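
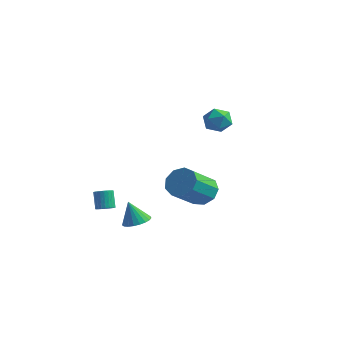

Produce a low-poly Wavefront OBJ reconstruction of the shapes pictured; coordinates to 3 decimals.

v 0.685 -3.661 -2.017
v 1.416 -3.501 -1.762
v 0.255 -3.819 -0.683
v 1.279 -3.202 -1.771
v 1.04 -2.983 -1.821
v 0.74 -2.88 -1.906
v 0.43 -2.913 -2.01
v 0.164 -3.075 -2.115
v -0.012 -3.338 -2.203
v -0.067 -3.657 -2.259
v 0.008 -3.976 -2.273
v 0.199 -4.241 -2.242
v 0.475 -4.406 -2.173
v 0.787 -4.442 -2.077
v 1.081 -4.342 -1.97
v 1.307 -4.125 -1.871
v 1.425 -3.827 -1.798
v -0.277 4.178 3.02
v 0.338 4.378 2.403
v 0.222 2.822 3.077
v 0.837 3.022 2.46
v 0.896 3.373 3.28
v 0.588 4.211 3.245
v -0.028 2.989 2.235
v -0.336 3.827 2.2
v 0.492 3.643 1.918
v 1.063 3.88 2.564
v -0.503 3.32 2.916
v 0.068 3.557 3.562
v 2.852 -0.976 -0.163
v 3.775 -1.179 -0.377
v 3.692 -2.868 0.868
v 2.768 -2.664 1.083
v 3.748 -0.785 0.156
v 3.665 -2.474 1.401
v 3.301 -0.48 0.539
v 3.218 -2.168 1.785
v 2.644 -0.407 0.595
v 2.561 -2.095 1.84
v 2.084 -0.6 0.296
v 2.001 -2.288 1.541
v 1.883 -0.969 -0.218
v 1.8 -2.657 1.028
v 2.136 -1.341 -0.706
v 2.053 -3.03 0.54
v 2.723 -1.542 -0.94
v 2.64 -3.231 0.306
v 3.371 -1.478 -0.81
v 3.288 -3.167 0.436
v -2.16 -2.848 -2.281
v -1.842 -3.183 -2.021
v -2.282 -2.827 -1.02
v -2.6 -2.492 -1.279
v -1.724 -3.014 -2.03
v -2.163 -2.658 -1.029
v -1.672 -2.819 -2.076
v -2.112 -2.463 -1.075
v -1.694 -2.629 -2.154
v -2.134 -2.272 -1.153
v -1.788 -2.472 -2.251
v -2.228 -2.116 -1.25
v -1.938 -2.372 -2.352
v -2.378 -2.016 -1.351
v -2.122 -2.345 -2.443
v -2.562 -1.989 -1.442
v -2.312 -2.394 -2.509
v -2.752 -2.038 -1.508
v -2.478 -2.513 -2.54
v -2.918 -2.157 -1.539
v -2.597 -2.682 -2.531
v -3.036 -2.326 -1.53
v -2.648 -2.877 -2.485
v -3.088 -2.521 -1.484
v -2.626 -3.068 -2.407
v -3.066 -2.711 -1.406
v -2.532 -3.224 -2.31
v -2.972 -2.868 -1.309
v -2.382 -3.324 -2.209
v -2.822 -2.968 -1.208
v -2.198 -3.351 -2.118
v -2.638 -2.995 -1.117
v -2.008 -3.302 -2.052
v -2.448 -2.946 -1.051
f 2 1 4
f 2 4 3
f 4 1 5
f 4 5 3
f 5 1 6
f 5 6 3
f 6 1 7
f 6 7 3
f 7 1 8
f 7 8 3
f 8 1 9
f 8 9 3
f 9 1 10
f 9 10 3
f 10 1 11
f 10 11 3
f 11 1 12
f 11 12 3
f 12 1 13
f 12 13 3
f 13 1 14
f 13 14 3
f 14 1 15
f 14 15 3
f 15 1 16
f 15 16 3
f 16 1 17
f 16 17 3
f 17 1 2
f 17 2 3
f 18 29 23
f 18 23 19
f 18 19 25
f 18 25 28
f 18 28 29
f 19 23 27
f 23 29 22
f 29 28 20
f 28 25 24
f 25 19 26
f 21 27 22
f 21 22 20
f 21 20 24
f 21 24 26
f 21 26 27
f 22 27 23
f 20 22 29
f 24 20 28
f 26 24 25
f 27 26 19
f 31 30 34
f 31 34 32
f 32 34 35
f 32 35 33
f 34 30 36
f 34 36 35
f 35 36 37
f 35 37 33
f 36 30 38
f 36 38 37
f 37 38 39
f 37 39 33
f 38 30 40
f 38 40 39
f 39 40 41
f 39 41 33
f 40 30 42
f 40 42 41
f 41 42 43
f 41 43 33
f 42 30 44
f 42 44 43
f 43 44 45
f 43 45 33
f 44 30 46
f 44 46 45
f 45 46 47
f 45 47 33
f 46 30 48
f 46 48 47
f 47 48 49
f 47 49 33
f 48 30 31
f 48 31 49
f 49 31 32
f 49 32 33
f 51 50 54
f 51 54 52
f 52 54 55
f 52 55 53
f 54 50 56
f 54 56 55
f 55 56 57
f 55 57 53
f 56 50 58
f 56 58 57
f 57 58 59
f 57 59 53
f 58 50 60
f 58 60 59
f 59 60 61
f 59 61 53
f 60 50 62
f 60 62 61
f 61 62 63
f 61 63 53
f 62 50 64
f 62 64 63
f 63 64 65
f 63 65 53
f 64 50 66
f 64 66 65
f 65 66 67
f 65 67 53
f 66 50 68
f 66 68 67
f 67 68 69
f 67 69 53
f 68 50 70
f 68 70 69
f 69 70 71
f 69 71 53
f 70 50 72
f 70 72 71
f 71 72 73
f 71 73 53
f 72 50 74
f 72 74 73
f 73 74 75
f 73 75 53
f 74 50 76
f 74 76 75
f 75 76 77
f 75 77 53
f 76 50 78
f 76 78 77
f 77 78 79
f 77 79 53
f 78 50 80
f 78 80 79
f 79 80 81
f 79 81 53
f 80 50 82
f 80 82 81
f 81 82 83
f 81 83 53
f 82 50 51
f 82 51 83
f 83 51 52
f 83 52 53



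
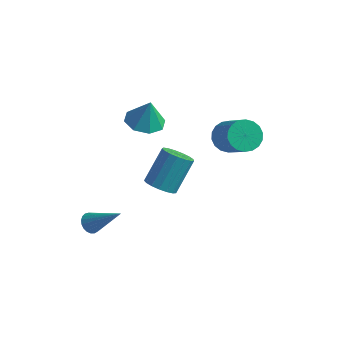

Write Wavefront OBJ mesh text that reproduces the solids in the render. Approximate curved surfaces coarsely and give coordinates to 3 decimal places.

v -2.256 0.094 -3.409
v -1.666 -0.372 -3.135
v -1.394 0.84 -1.658
v -1.984 1.306 -1.931
v -1.488 -0.126 -3.369
v -1.216 1.086 -1.892
v -1.486 0.169 -3.612
v -1.214 1.382 -2.135
v -1.66 0.448 -3.809
v -1.389 1.66 -2.331
v -1.971 0.645 -3.913
v -1.7 1.858 -2.436
v -2.347 0.717 -3.903
v -2.076 1.929 -2.425
v -2.702 0.645 -3.779
v -2.431 1.857 -2.301
v -2.955 0.447 -3.57
v -2.684 1.659 -2.093
v -3.048 0.169 -3.324
v -2.776 1.381 -1.847
v -2.959 -0.127 -3.098
v -2.687 1.085 -1.621
v -2.709 -0.372 -2.943
v -2.437 0.84 -1.465
v -2.355 -0.511 -2.894
v -2.084 0.701 -1.417
v -1.979 -0.51 -2.964
v -1.707 0.702 -1.486
v 0.5 1.4 0.388
v 1.039 2.025 0.303
v 2.24 1.165 1.606
v 1.7 0.54 1.692
v 0.823 2.14 0.579
v 2.024 1.28 1.882
v 0.542 2.109 0.817
v 1.743 1.249 2.121
v 0.253 1.938 0.97
v 1.454 1.078 2.274
v 0.013 1.66 1.008
v 1.214 0.8 2.312
v -0.131 1.331 0.923
v 1.07 0.471 2.227
v -0.15 1.015 0.733
v 1.051 0.155 2.036
v -0.04 0.775 0.474
v 1.161 -0.085 1.777
v 0.176 0.66 0.198
v 1.377 -0.2 1.501
v 0.457 0.691 -0.041
v 1.658 -0.169 1.263
v 0.746 0.862 -0.194
v 1.947 0.002 1.11
v 0.986 1.14 -0.232
v 2.187 0.28 1.072
v 1.13 1.469 -0.147
v 2.331 0.609 1.157
v 1.149 1.785 0.044
v 2.35 0.925 1.347
v -3.598 -3.823 -3.267
v -3.263 -4.075 -3.623
v -2.122 -3.717 -1.953
v -3.232 -3.854 -3.676
v -3.264 -3.629 -3.659
v -3.354 -3.436 -3.573
v -3.486 -3.311 -3.435
v -3.637 -3.274 -3.268
v -3.782 -3.332 -3.1
v -3.895 -3.475 -2.962
v -3.957 -3.678 -2.876
v -3.957 -3.906 -2.859
v -3.894 -4.119 -2.911
v -3.781 -4.282 -3.026
v -3.636 -4.365 -3.182
v -3.484 -4.354 -3.353
v -3.353 -4.251 -3.509
v -2.464 -0.891 2.089
v -1.552 -0.952 1.919
v -2.216 -0.789 3.391
v -1.786 -0.28 1.912
v -2.417 0.034 2.007
v -3.076 -0.193 2.151
v -3.377 -0.83 2.258
v -3.143 -1.502 2.266
v -2.511 -1.816 2.17
v -1.852 -1.588 2.026
f 2 1 5
f 2 5 3
f 3 5 6
f 3 6 4
f 5 1 7
f 5 7 6
f 6 7 8
f 6 8 4
f 7 1 9
f 7 9 8
f 8 9 10
f 8 10 4
f 9 1 11
f 9 11 10
f 10 11 12
f 10 12 4
f 11 1 13
f 11 13 12
f 12 13 14
f 12 14 4
f 13 1 15
f 13 15 14
f 14 15 16
f 14 16 4
f 15 1 17
f 15 17 16
f 16 17 18
f 16 18 4
f 17 1 19
f 17 19 18
f 18 19 20
f 18 20 4
f 19 1 21
f 19 21 20
f 20 21 22
f 20 22 4
f 21 1 23
f 21 23 22
f 22 23 24
f 22 24 4
f 23 1 25
f 23 25 24
f 24 25 26
f 24 26 4
f 25 1 27
f 25 27 26
f 26 27 28
f 26 28 4
f 27 1 2
f 27 2 28
f 28 2 3
f 28 3 4
f 30 29 33
f 30 33 31
f 31 33 34
f 31 34 32
f 33 29 35
f 33 35 34
f 34 35 36
f 34 36 32
f 35 29 37
f 35 37 36
f 36 37 38
f 36 38 32
f 37 29 39
f 37 39 38
f 38 39 40
f 38 40 32
f 39 29 41
f 39 41 40
f 40 41 42
f 40 42 32
f 41 29 43
f 41 43 42
f 42 43 44
f 42 44 32
f 43 29 45
f 43 45 44
f 44 45 46
f 44 46 32
f 45 29 47
f 45 47 46
f 46 47 48
f 46 48 32
f 47 29 49
f 47 49 48
f 48 49 50
f 48 50 32
f 49 29 51
f 49 51 50
f 50 51 52
f 50 52 32
f 51 29 53
f 51 53 52
f 52 53 54
f 52 54 32
f 53 29 55
f 53 55 54
f 54 55 56
f 54 56 32
f 55 29 57
f 55 57 56
f 56 57 58
f 56 58 32
f 57 29 30
f 57 30 58
f 58 30 31
f 58 31 32
f 60 59 62
f 60 62 61
f 62 59 63
f 62 63 61
f 63 59 64
f 63 64 61
f 64 59 65
f 64 65 61
f 65 59 66
f 65 66 61
f 66 59 67
f 66 67 61
f 67 59 68
f 67 68 61
f 68 59 69
f 68 69 61
f 69 59 70
f 69 70 61
f 70 59 71
f 70 71 61
f 71 59 72
f 71 72 61
f 72 59 73
f 72 73 61
f 73 59 74
f 73 74 61
f 74 59 75
f 74 75 61
f 75 59 60
f 75 60 61
f 77 76 79
f 77 79 78
f 79 76 80
f 79 80 78
f 80 76 81
f 80 81 78
f 81 76 82
f 81 82 78
f 82 76 83
f 82 83 78
f 83 76 84
f 83 84 78
f 84 76 85
f 84 85 78
f 85 76 77
f 85 77 78



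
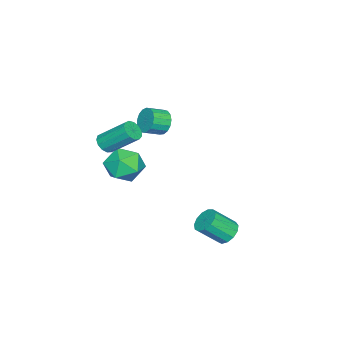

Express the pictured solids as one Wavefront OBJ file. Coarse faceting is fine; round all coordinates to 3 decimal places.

v -3.145 -2.152 0.321
v -2.62 -1.838 -0.146
v -1.891 -2.433 0.272
v -2.415 -2.748 0.739
v -2.613 -1.621 0.152
v -1.884 -2.216 0.57
v -2.729 -1.526 0.489
v -2 -2.122 0.907
v -2.94 -1.575 0.787
v -2.211 -2.17 1.205
v -3.197 -1.755 0.979
v -2.468 -2.351 1.397
v -3.443 -2.027 1.02
v -2.714 -2.623 1.438
v -3.62 -2.328 0.901
v -2.891 -2.923 1.319
v -3.688 -2.588 0.649
v -2.959 -3.183 1.067
v -3.632 -2.748 0.322
v -2.903 -3.344 0.74
v -3.464 -2.772 -0.005
v -2.735 -3.368 0.413
v -3.223 -2.654 -0.258
v -2.494 -3.25 0.16
v -2.964 -2.421 -0.378
v -2.235 -3.017 0.04
v -2.746 -2.126 -0.337
v -2.017 -2.722 0.081
v -0.707 -2.268 -0.503
v 0.089 -1.915 -1.248
v -0.869 -3.865 -1.432
v -0.073 -3.512 -2.177
v 0.222 -3.759 -1.097
v 0.322 -2.772 -0.523
v -1.102 -3.008 -2.157
v -1.002 -2.021 -1.583
v -0.155 -2.373 -2.27
v 0.663 -2.837 -1.616
v -1.443 -2.943 -1.064
v -0.625 -3.407 -0.41
v -0.271 2.753 -4.462
v 0.12 2.415 -4.992
v 0.762 1.489 -3.928
v 0.371 1.827 -3.398
v 0.354 2.732 -4.857
v 0.996 1.806 -3.793
v 0.39 3.056 -4.597
v 1.032 2.13 -3.533
v 0.216 3.284 -4.294
v 0.858 2.358 -3.23
v -0.112 3.343 -4.045
v 0.53 2.417 -2.98
v -0.491 3.215 -3.927
v 0.151 2.289 -2.863
v -0.801 2.94 -3.98
v -0.158 2.014 -2.916
v -0.942 2.606 -4.186
v -0.299 1.68 -3.122
v -0.87 2.318 -4.479
v -0.228 1.392 -3.415
v -0.608 2.169 -4.767
v 0.034 1.243 -3.703
v -0.239 2.205 -4.958
v 0.403 1.279 -3.894
v 1.563 -2.85 1.455
v 2.147 -2.727 1.395
v 1.981 -1.328 2.624
v 1.397 -1.45 2.685
v 1.987 -2.542 1.162
v 1.82 -1.142 2.391
v 1.691 -2.454 1.023
v 1.525 -1.055 2.252
v 1.356 -2.492 1.02
v 1.189 -1.093 2.25
v 1.086 -2.644 1.156
v 0.919 -1.245 2.386
v 0.967 -2.861 1.387
v 0.801 -1.461 2.616
v 1.038 -3.074 1.64
v 0.872 -1.675 2.869
v 1.276 -3.216 1.834
v 1.109 -1.817 3.063
v 1.605 -3.242 1.907
v 1.438 -1.843 3.137
v 1.921 -3.143 1.838
v 1.754 -1.744 3.067
v 2.123 -2.951 1.647
v 1.956 -1.552 2.876
f 2 1 5
f 2 5 3
f 3 5 6
f 3 6 4
f 5 1 7
f 5 7 6
f 6 7 8
f 6 8 4
f 7 1 9
f 7 9 8
f 8 9 10
f 8 10 4
f 9 1 11
f 9 11 10
f 10 11 12
f 10 12 4
f 11 1 13
f 11 13 12
f 12 13 14
f 12 14 4
f 13 1 15
f 13 15 14
f 14 15 16
f 14 16 4
f 15 1 17
f 15 17 16
f 16 17 18
f 16 18 4
f 17 1 19
f 17 19 18
f 18 19 20
f 18 20 4
f 19 1 21
f 19 21 20
f 20 21 22
f 20 22 4
f 21 1 23
f 21 23 22
f 22 23 24
f 22 24 4
f 23 1 25
f 23 25 24
f 24 25 26
f 24 26 4
f 25 1 27
f 25 27 26
f 26 27 28
f 26 28 4
f 27 1 2
f 27 2 28
f 28 2 3
f 28 3 4
f 29 40 34
f 29 34 30
f 29 30 36
f 29 36 39
f 29 39 40
f 30 34 38
f 34 40 33
f 40 39 31
f 39 36 35
f 36 30 37
f 32 38 33
f 32 33 31
f 32 31 35
f 32 35 37
f 32 37 38
f 33 38 34
f 31 33 40
f 35 31 39
f 37 35 36
f 38 37 30
f 42 41 45
f 42 45 43
f 43 45 46
f 43 46 44
f 45 41 47
f 45 47 46
f 46 47 48
f 46 48 44
f 47 41 49
f 47 49 48
f 48 49 50
f 48 50 44
f 49 41 51
f 49 51 50
f 50 51 52
f 50 52 44
f 51 41 53
f 51 53 52
f 52 53 54
f 52 54 44
f 53 41 55
f 53 55 54
f 54 55 56
f 54 56 44
f 55 41 57
f 55 57 56
f 56 57 58
f 56 58 44
f 57 41 59
f 57 59 58
f 58 59 60
f 58 60 44
f 59 41 61
f 59 61 60
f 60 61 62
f 60 62 44
f 61 41 63
f 61 63 62
f 62 63 64
f 62 64 44
f 63 41 42
f 63 42 64
f 64 42 43
f 64 43 44
f 66 65 69
f 66 69 67
f 67 69 70
f 67 70 68
f 69 65 71
f 69 71 70
f 70 71 72
f 70 72 68
f 71 65 73
f 71 73 72
f 72 73 74
f 72 74 68
f 73 65 75
f 73 75 74
f 74 75 76
f 74 76 68
f 75 65 77
f 75 77 76
f 76 77 78
f 76 78 68
f 77 65 79
f 77 79 78
f 78 79 80
f 78 80 68
f 79 65 81
f 79 81 80
f 80 81 82
f 80 82 68
f 81 65 83
f 81 83 82
f 82 83 84
f 82 84 68
f 83 65 85
f 83 85 84
f 84 85 86
f 84 86 68
f 85 65 87
f 85 87 86
f 86 87 88
f 86 88 68
f 87 65 66
f 87 66 88
f 88 66 67
f 88 67 68



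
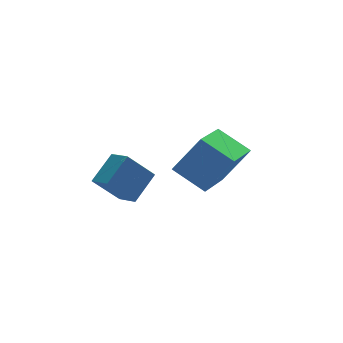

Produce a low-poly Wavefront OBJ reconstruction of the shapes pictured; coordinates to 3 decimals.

v -3.419 3.187 0.104
v -3.162 2.312 0.435
v -2.424 3.783 0.907
v -2.168 2.908 1.238
v -2.432 3.052 -1.018
v -2.176 2.177 -0.687
v -1.438 3.648 -0.215
v -1.181 2.773 0.116
v 1.537 2.952 -0.963
v 0.17 1.428 -0.305
v 0.716 4.009 -0.222
v -0.651 2.485 0.437
v 2.531 2.695 0.503
v 1.164 1.171 1.162
v 1.71 3.752 1.245
v 0.343 2.228 1.903
f 2 4 1
f 5 2 1
f 1 4 3
f 3 5 1
f 2 8 4
f 6 2 5
f 6 8 2
f 4 8 3
f 7 5 3
f 3 8 7
f 7 6 5
f 8 6 7
f 10 12 9
f 13 10 9
f 9 12 11
f 11 13 9
f 10 16 12
f 14 10 13
f 14 16 10
f 12 16 11
f 15 13 11
f 11 16 15
f 15 14 13
f 16 14 15



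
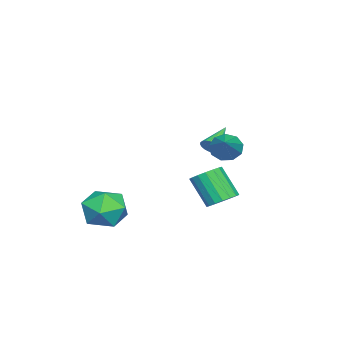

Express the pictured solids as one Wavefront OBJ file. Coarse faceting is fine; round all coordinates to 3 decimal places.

v 1.146 3.349 1.719
v 1.56 3.241 1.067
v 2.814 3.811 2.701
v 1.4 3.749 1.099
v 1.122 4.07 1.422
v 0.854 4.054 1.883
v 0.724 3.708 2.268
v 0.79 3.194 2.396
v 1.024 2.753 2.207
v 1.314 2.591 1.79
v 1.526 2.783 1.339
v 1.947 -1.056 -2.794
v 2.831 -0.819 -1.957
v 2.329 -3.021 -2.643
v 3.213 -2.784 -1.806
v 2.02 -2.602 -1.517
v 1.784 -1.388 -1.61
v 3.376 -2.452 -2.99
v 3.14 -1.238 -3.083
v 3.714 -1.682 -2.078
v 2.877 -1.775 -1.167
v 2.283 -2.065 -3.433
v 1.446 -2.158 -2.522
v -2.597 1.366 0.106
v -2.346 1.175 0.582
v -3.963 1.634 0.934
v -2.298 1.392 0.591
v -2.295 1.605 0.527
v -2.338 1.781 0.398
v -2.421 1.894 0.226
v -2.53 1.927 0.035
v -2.649 1.874 -0.145
v -2.761 1.744 -0.287
v -2.847 1.556 -0.369
v -2.895 1.339 -0.379
v -2.898 1.127 -0.314
v -2.855 0.95 -0.186
v -2.773 0.837 -0.013
v -2.664 0.804 0.178
v -2.544 0.857 0.358
v -2.433 0.987 0.5
v 0.675 3.064 -1.833
v 1.476 2.96 -1.689
v 1.085 1.992 -0.222
v 0.285 2.096 -0.367
v 1.387 3.29 -1.495
v 0.997 2.322 -0.028
v 1.135 3.568 -1.378
v 0.745 2.599 0.088
v 0.778 3.73 -1.366
v 0.388 2.762 0.1
v 0.398 3.74 -1.461
v 0.008 2.772 0.006
v 0.08 3.595 -1.641
v -0.31 2.627 -0.174
v -0.101 3.329 -1.865
v -0.491 2.36 -0.399
v -0.104 3.001 -2.082
v -0.494 2.033 -0.615
v 0.071 2.689 -2.242
v -0.319 1.72 -0.775
v 0.385 2.462 -2.308
v -0.005 1.494 -0.842
v 0.765 2.373 -2.266
v 0.375 1.405 -0.799
v 1.124 2.443 -2.124
v 0.734 1.474 -0.658
v 1.381 2.655 -1.916
v 0.991 1.686 -0.45
f 2 1 4
f 2 4 3
f 4 1 5
f 4 5 3
f 5 1 6
f 5 6 3
f 6 1 7
f 6 7 3
f 7 1 8
f 7 8 3
f 8 1 9
f 8 9 3
f 9 1 10
f 9 10 3
f 10 1 11
f 10 11 3
f 11 1 2
f 11 2 3
f 12 23 17
f 12 17 13
f 12 13 19
f 12 19 22
f 12 22 23
f 13 17 21
f 17 23 16
f 23 22 14
f 22 19 18
f 19 13 20
f 15 21 16
f 15 16 14
f 15 14 18
f 15 18 20
f 15 20 21
f 16 21 17
f 14 16 23
f 18 14 22
f 20 18 19
f 21 20 13
f 25 24 27
f 25 27 26
f 27 24 28
f 27 28 26
f 28 24 29
f 28 29 26
f 29 24 30
f 29 30 26
f 30 24 31
f 30 31 26
f 31 24 32
f 31 32 26
f 32 24 33
f 32 33 26
f 33 24 34
f 33 34 26
f 34 24 35
f 34 35 26
f 35 24 36
f 35 36 26
f 36 24 37
f 36 37 26
f 37 24 38
f 37 38 26
f 38 24 39
f 38 39 26
f 39 24 40
f 39 40 26
f 40 24 41
f 40 41 26
f 41 24 25
f 41 25 26
f 43 42 46
f 43 46 44
f 44 46 47
f 44 47 45
f 46 42 48
f 46 48 47
f 47 48 49
f 47 49 45
f 48 42 50
f 48 50 49
f 49 50 51
f 49 51 45
f 50 42 52
f 50 52 51
f 51 52 53
f 51 53 45
f 52 42 54
f 52 54 53
f 53 54 55
f 53 55 45
f 54 42 56
f 54 56 55
f 55 56 57
f 55 57 45
f 56 42 58
f 56 58 57
f 57 58 59
f 57 59 45
f 58 42 60
f 58 60 59
f 59 60 61
f 59 61 45
f 60 42 62
f 60 62 61
f 61 62 63
f 61 63 45
f 62 42 64
f 62 64 63
f 63 64 65
f 63 65 45
f 64 42 66
f 64 66 65
f 65 66 67
f 65 67 45
f 66 42 68
f 66 68 67
f 67 68 69
f 67 69 45
f 68 42 43
f 68 43 69
f 69 43 44
f 69 44 45



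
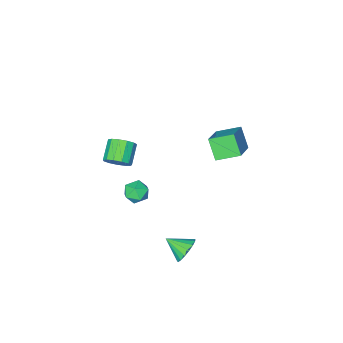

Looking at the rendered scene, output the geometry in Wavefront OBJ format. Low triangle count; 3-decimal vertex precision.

v 1.742 3.997 -3.045
v 2.453 4.254 -3.362
v 2.358 3.043 -2.435
v 2.424 4.452 -3.024
v 2.238 4.545 -2.691
v 1.939 4.513 -2.439
v 1.594 4.362 -2.326
v 1.284 4.128 -2.378
v 1.078 3.864 -2.583
v 1.024 3.631 -2.894
v 1.135 3.481 -3.239
v 1.384 3.45 -3.54
v 1.716 3.544 -3.728
v 2.053 3.742 -3.759
v 2.319 3.998 -3.627
v -2.411 3.642 3.042
v -2.539 2.852 4.105
v -1.187 4.604 3.904
v -1.314 3.814 4.967
v -1.426 2.826 2.553
v -1.553 2.036 3.616
v -0.201 3.788 3.415
v -0.329 2.998 4.478
v 2.37 0.225 -1.796
v 2.762 0.069 -1.142
v 1.298 -0.129 -1.238
v 1.69 -0.285 -0.584
v 1.606 0.452 -0.821
v 2.269 0.67 -1.166
v 1.791 -0.73 -1.214
v 2.454 -0.512 -1.559
v 2.404 -0.521 -0.782
v 2.29 0.209 -0.54
v 1.77 -0.269 -1.84
v 1.656 0.461 -1.598
v 2.205 -1.504 0.241
v 2.779 -1.644 0.75
v 1.948 -2.356 1.489
v 1.375 -2.216 0.979
v 2.582 -1.275 0.884
v 1.751 -1.987 1.623
v 2.265 -0.979 0.814
v 1.434 -1.691 1.553
v 1.929 -0.849 0.562
v 1.099 -1.561 1.3
v 1.681 -0.927 0.208
v 0.851 -1.639 0.946
v 1.6 -1.189 -0.136
v 0.769 -1.901 0.602
v 1.71 -1.55 -0.36
v 0.88 -2.262 0.378
v 1.978 -1.897 -0.394
v 1.148 -2.609 0.345
v 2.318 -2.119 -0.226
v 1.487 -2.831 0.513
v 2.622 -2.146 0.091
v 1.792 -2.858 0.829
v 2.794 -1.969 0.454
v 1.963 -2.681 1.193
f 2 1 4
f 2 4 3
f 4 1 5
f 4 5 3
f 5 1 6
f 5 6 3
f 6 1 7
f 6 7 3
f 7 1 8
f 7 8 3
f 8 1 9
f 8 9 3
f 9 1 10
f 9 10 3
f 10 1 11
f 10 11 3
f 11 1 12
f 11 12 3
f 12 1 13
f 12 13 3
f 13 1 14
f 13 14 3
f 14 1 15
f 14 15 3
f 15 1 2
f 15 2 3
f 17 19 16
f 20 17 16
f 16 19 18
f 18 20 16
f 17 23 19
f 21 17 20
f 21 23 17
f 19 23 18
f 22 20 18
f 18 23 22
f 22 21 20
f 23 21 22
f 24 35 29
f 24 29 25
f 24 25 31
f 24 31 34
f 24 34 35
f 25 29 33
f 29 35 28
f 35 34 26
f 34 31 30
f 31 25 32
f 27 33 28
f 27 28 26
f 27 26 30
f 27 30 32
f 27 32 33
f 28 33 29
f 26 28 35
f 30 26 34
f 32 30 31
f 33 32 25
f 37 36 40
f 37 40 38
f 38 40 41
f 38 41 39
f 40 36 42
f 40 42 41
f 41 42 43
f 41 43 39
f 42 36 44
f 42 44 43
f 43 44 45
f 43 45 39
f 44 36 46
f 44 46 45
f 45 46 47
f 45 47 39
f 46 36 48
f 46 48 47
f 47 48 49
f 47 49 39
f 48 36 50
f 48 50 49
f 49 50 51
f 49 51 39
f 50 36 52
f 50 52 51
f 51 52 53
f 51 53 39
f 52 36 54
f 52 54 53
f 53 54 55
f 53 55 39
f 54 36 56
f 54 56 55
f 55 56 57
f 55 57 39
f 56 36 58
f 56 58 57
f 57 58 59
f 57 59 39
f 58 36 37
f 58 37 59
f 59 37 38
f 59 38 39



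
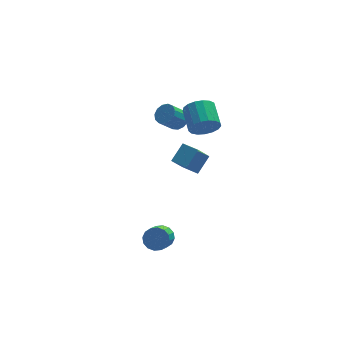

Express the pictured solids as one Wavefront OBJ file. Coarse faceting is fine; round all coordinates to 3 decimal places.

v 3.534 0.964 2.513
v 4.001 0.704 3.122
v 4.012 1.977 3.656
v 3.546 2.236 3.047
v 4.255 0.815 2.852
v 4.267 2.088 3.385
v 4.344 0.96 2.503
v 4.356 2.233 3.037
v 4.248 1.106 2.157
v 4.259 2.379 2.691
v 3.988 1.22 1.893
v 4 2.492 2.426
v 3.624 1.274 1.771
v 3.636 2.547 2.304
v 3.24 1.258 1.818
v 3.251 2.53 2.352
v 2.923 1.174 2.025
v 2.934 2.447 2.559
v 2.746 1.042 2.344
v 2.758 2.315 2.878
v 2.75 0.892 2.702
v 2.761 2.165 3.235
v 2.933 0.759 3.016
v 2.945 2.031 3.55
v 3.254 0.672 3.215
v 3.266 1.945 3.749
v 3.639 0.652 3.253
v 3.651 1.925 3.787
v 0.958 -0.846 -3.822
v 1.394 -0.704 -3.334
v 0.959 -1.512 -2.71
v 0.522 -1.654 -3.198
v 1.118 -0.504 -3.269
v 0.683 -1.312 -2.644
v 0.799 -0.397 -3.352
v 0.364 -1.204 -2.727
v 0.522 -0.409 -3.56
v 0.087 -1.217 -2.936
v 0.363 -0.539 -3.84
v -0.073 -1.347 -3.215
v 0.362 -0.751 -4.114
v -0.073 -1.559 -3.489
v 0.521 -0.988 -4.31
v 0.086 -1.796 -3.686
v 0.797 -1.188 -4.376
v 0.362 -1.996 -3.751
v 1.116 -1.296 -4.293
v 0.681 -2.103 -3.668
v 1.393 -1.283 -4.084
v 0.958 -2.091 -3.46
v 1.553 -1.153 -3.805
v 1.117 -1.961 -3.18
v 1.553 -0.941 -3.531
v 1.118 -1.749 -2.906
v 1.324 -1.473 2.381
v 1.998 -0.942 3.102
v 1.991 -0.937 1.363
v 2.665 -0.407 2.083
v 1.895 -2.193 2.377
v 2.569 -1.663 3.097
v 2.562 -1.658 1.358
v 3.236 -1.127 2.079
v 2.882 3.764 1.068
v 3.235 3.265 1.221
v 2.471 2.978 2.045
v 2.118 3.476 1.892
v 3.35 3.534 1.422
v 2.586 3.247 2.246
v 3.316 3.876 1.51
v 2.552 3.589 2.334
v 3.145 4.183 1.458
v 2.381 3.896 2.282
v 2.89 4.356 1.282
v 2.126 4.069 2.106
v 2.633 4.341 1.038
v 1.868 4.054 1.862
v 2.454 4.143 0.804
v 1.69 3.856 1.628
v 2.412 3.824 0.653
v 1.648 3.537 1.477
v 2.519 3.486 0.634
v 1.755 3.199 1.458
v 2.741 3.236 0.753
v 1.977 2.949 1.577
v 3.008 3.154 0.972
v 2.244 2.867 1.796
f 2 1 5
f 2 5 3
f 3 5 6
f 3 6 4
f 5 1 7
f 5 7 6
f 6 7 8
f 6 8 4
f 7 1 9
f 7 9 8
f 8 9 10
f 8 10 4
f 9 1 11
f 9 11 10
f 10 11 12
f 10 12 4
f 11 1 13
f 11 13 12
f 12 13 14
f 12 14 4
f 13 1 15
f 13 15 14
f 14 15 16
f 14 16 4
f 15 1 17
f 15 17 16
f 16 17 18
f 16 18 4
f 17 1 19
f 17 19 18
f 18 19 20
f 18 20 4
f 19 1 21
f 19 21 20
f 20 21 22
f 20 22 4
f 21 1 23
f 21 23 22
f 22 23 24
f 22 24 4
f 23 1 25
f 23 25 24
f 24 25 26
f 24 26 4
f 25 1 27
f 25 27 26
f 26 27 28
f 26 28 4
f 27 1 2
f 27 2 28
f 28 2 3
f 28 3 4
f 30 29 33
f 30 33 31
f 31 33 34
f 31 34 32
f 33 29 35
f 33 35 34
f 34 35 36
f 34 36 32
f 35 29 37
f 35 37 36
f 36 37 38
f 36 38 32
f 37 29 39
f 37 39 38
f 38 39 40
f 38 40 32
f 39 29 41
f 39 41 40
f 40 41 42
f 40 42 32
f 41 29 43
f 41 43 42
f 42 43 44
f 42 44 32
f 43 29 45
f 43 45 44
f 44 45 46
f 44 46 32
f 45 29 47
f 45 47 46
f 46 47 48
f 46 48 32
f 47 29 49
f 47 49 48
f 48 49 50
f 48 50 32
f 49 29 51
f 49 51 50
f 50 51 52
f 50 52 32
f 51 29 53
f 51 53 52
f 52 53 54
f 52 54 32
f 53 29 30
f 53 30 54
f 54 30 31
f 54 31 32
f 56 58 55
f 59 56 55
f 55 58 57
f 57 59 55
f 56 62 58
f 60 56 59
f 60 62 56
f 58 62 57
f 61 59 57
f 57 62 61
f 61 60 59
f 62 60 61
f 64 63 67
f 64 67 65
f 65 67 68
f 65 68 66
f 67 63 69
f 67 69 68
f 68 69 70
f 68 70 66
f 69 63 71
f 69 71 70
f 70 71 72
f 70 72 66
f 71 63 73
f 71 73 72
f 72 73 74
f 72 74 66
f 73 63 75
f 73 75 74
f 74 75 76
f 74 76 66
f 75 63 77
f 75 77 76
f 76 77 78
f 76 78 66
f 77 63 79
f 77 79 78
f 78 79 80
f 78 80 66
f 79 63 81
f 79 81 80
f 80 81 82
f 80 82 66
f 81 63 83
f 81 83 82
f 82 83 84
f 82 84 66
f 83 63 85
f 83 85 84
f 84 85 86
f 84 86 66
f 85 63 64
f 85 64 86
f 86 64 65
f 86 65 66



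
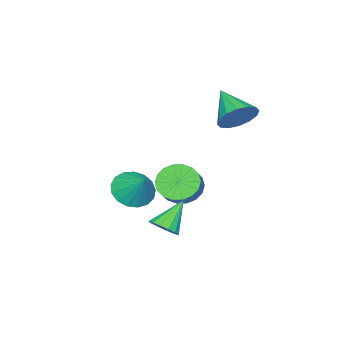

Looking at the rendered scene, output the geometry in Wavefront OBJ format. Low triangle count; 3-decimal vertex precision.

v -3.179 3.754 2.089
v -2.68 4.007 2.844
v -3.901 2.426 3.011
v -3.096 4.257 2.879
v -3.534 4.372 2.702
v -3.877 4.322 2.36
v -4.033 4.119 1.946
v -3.961 3.819 1.571
v -3.678 3.501 1.334
v -3.262 3.251 1.299
v -2.824 3.135 1.477
v -2.481 3.186 1.818
v -2.325 3.388 2.232
v -2.398 3.689 2.607
v -3.593 0.72 -3.059
v -2.906 0.452 -3.704
v -2.179 0.732 -3.045
v -2.867 1 -2.401
v -2.976 0.87 -3.805
v -2.249 1.15 -3.147
v -3.168 1.259 -3.758
v -2.441 1.539 -3.1
v -3.444 1.541 -3.573
v -2.717 1.821 -2.915
v -3.75 1.66 -3.286
v -3.023 1.94 -2.628
v -4.025 1.593 -2.954
v -3.298 1.874 -2.296
v -4.215 1.353 -2.643
v -3.488 1.634 -1.985
v -4.281 0.988 -2.415
v -3.554 1.268 -1.756
v -4.211 0.57 -2.313
v -3.484 0.85 -1.655
v -4.019 0.181 -2.36
v -3.292 0.461 -1.702
v -3.743 -0.101 -2.545
v -3.016 0.179 -1.887
v -3.437 -0.22 -2.832
v -2.71 0.06 -2.174
v -3.162 -0.154 -3.164
v -2.435 0.127 -2.506
v -2.972 0.086 -3.475
v -2.245 0.367 -2.817
v -0.203 0.597 -1.741
v 0.66 0.133 -1.714
v 0.263 1.523 -0.699
v 0.722 0.466 -2.038
v 0.573 0.829 -2.294
v 0.245 1.14 -2.423
v -0.184 1.326 -2.396
v -0.618 1.345 -2.22
v -0.957 1.192 -1.933
v -1.123 0.904 -1.603
v -1.078 0.545 -1.304
v -0.833 0.198 -1.106
v -0.443 -0.058 -1.053
v 0.002 -0.163 -1.158
v 0.4 -0.094 -1.396
v 1.492 3.259 -2.334
v 1.99 3.446 -1.879
v 0.388 3.461 -1.206
v 1.886 3.756 -2.037
v 1.676 3.932 -2.274
v 1.416 3.927 -2.527
v 1.177 3.744 -2.728
v 1.022 3.431 -2.824
v 0.993 3.071 -2.788
v 1.097 2.762 -2.63
v 1.307 2.586 -2.393
v 1.567 2.59 -2.14
v 1.806 2.774 -1.939
v 1.961 3.087 -1.843
f 2 1 4
f 2 4 3
f 4 1 5
f 4 5 3
f 5 1 6
f 5 6 3
f 6 1 7
f 6 7 3
f 7 1 8
f 7 8 3
f 8 1 9
f 8 9 3
f 9 1 10
f 9 10 3
f 10 1 11
f 10 11 3
f 11 1 12
f 11 12 3
f 12 1 13
f 12 13 3
f 13 1 14
f 13 14 3
f 14 1 2
f 14 2 3
f 16 15 19
f 16 19 17
f 17 19 20
f 17 20 18
f 19 15 21
f 19 21 20
f 20 21 22
f 20 22 18
f 21 15 23
f 21 23 22
f 22 23 24
f 22 24 18
f 23 15 25
f 23 25 24
f 24 25 26
f 24 26 18
f 25 15 27
f 25 27 26
f 26 27 28
f 26 28 18
f 27 15 29
f 27 29 28
f 28 29 30
f 28 30 18
f 29 15 31
f 29 31 30
f 30 31 32
f 30 32 18
f 31 15 33
f 31 33 32
f 32 33 34
f 32 34 18
f 33 15 35
f 33 35 34
f 34 35 36
f 34 36 18
f 35 15 37
f 35 37 36
f 36 37 38
f 36 38 18
f 37 15 39
f 37 39 38
f 38 39 40
f 38 40 18
f 39 15 41
f 39 41 40
f 40 41 42
f 40 42 18
f 41 15 43
f 41 43 42
f 42 43 44
f 42 44 18
f 43 15 16
f 43 16 44
f 44 16 17
f 44 17 18
f 46 45 48
f 46 48 47
f 48 45 49
f 48 49 47
f 49 45 50
f 49 50 47
f 50 45 51
f 50 51 47
f 51 45 52
f 51 52 47
f 52 45 53
f 52 53 47
f 53 45 54
f 53 54 47
f 54 45 55
f 54 55 47
f 55 45 56
f 55 56 47
f 56 45 57
f 56 57 47
f 57 45 58
f 57 58 47
f 58 45 59
f 58 59 47
f 59 45 46
f 59 46 47
f 61 60 63
f 61 63 62
f 63 60 64
f 63 64 62
f 64 60 65
f 64 65 62
f 65 60 66
f 65 66 62
f 66 60 67
f 66 67 62
f 67 60 68
f 67 68 62
f 68 60 69
f 68 69 62
f 69 60 70
f 69 70 62
f 70 60 71
f 70 71 62
f 71 60 72
f 71 72 62
f 72 60 73
f 72 73 62
f 73 60 61
f 73 61 62



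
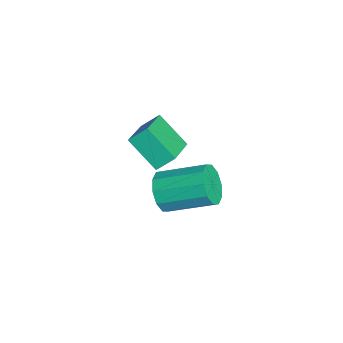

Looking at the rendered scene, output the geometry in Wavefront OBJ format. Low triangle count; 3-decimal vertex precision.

v 0.825 0.942 3.366
v 0.787 1.624 3.983
v -0.615 1.424 2.746
v -0.653 2.106 3.362
v 1.593 1.914 2.338
v 1.555 2.596 2.954
v 0.153 2.396 1.717
v 0.115 3.078 2.334
v -0.573 2.183 -1.318
v -0.075 2.399 -2.049
v 0.291 4.252 -1.252
v -0.207 4.037 -0.522
v -0.608 2.548 -2.151
v -0.242 4.401 -1.355
v -1.127 2.558 -1.935
v -0.761 4.411 -1.139
v -1.435 2.425 -1.484
v -1.069 4.278 -0.687
v -1.413 2.199 -0.969
v -1.047 4.052 -0.173
v -1.071 1.968 -0.588
v -0.705 3.821 0.209
v -0.538 1.819 -0.485
v -0.172 3.672 0.311
v -0.019 1.809 -0.701
v 0.347 3.662 0.095
v 0.289 1.942 -1.153
v 0.655 3.795 -0.356
v 0.267 2.168 -1.667
v 0.633 4.021 -0.871
f 2 4 1
f 5 2 1
f 1 4 3
f 3 5 1
f 2 8 4
f 6 2 5
f 6 8 2
f 4 8 3
f 7 5 3
f 3 8 7
f 7 6 5
f 8 6 7
f 10 9 13
f 10 13 11
f 11 13 14
f 11 14 12
f 13 9 15
f 13 15 14
f 14 15 16
f 14 16 12
f 15 9 17
f 15 17 16
f 16 17 18
f 16 18 12
f 17 9 19
f 17 19 18
f 18 19 20
f 18 20 12
f 19 9 21
f 19 21 20
f 20 21 22
f 20 22 12
f 21 9 23
f 21 23 22
f 22 23 24
f 22 24 12
f 23 9 25
f 23 25 24
f 24 25 26
f 24 26 12
f 25 9 27
f 25 27 26
f 26 27 28
f 26 28 12
f 27 9 29
f 27 29 28
f 28 29 30
f 28 30 12
f 29 9 10
f 29 10 30
f 30 10 11
f 30 11 12



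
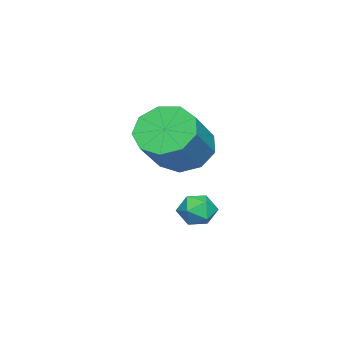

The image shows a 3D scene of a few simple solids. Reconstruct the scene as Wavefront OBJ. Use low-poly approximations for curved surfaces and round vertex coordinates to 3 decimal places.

v 1.158 -3.316 2.712
v 1.778 -3.208 1.96
v 3.161 -3.236 3.096
v 2.542 -3.344 3.848
v 1.596 -2.607 2.196
v 2.98 -2.635 3.332
v 1.21 -2.338 2.673
v 2.593 -2.366 3.809
v 0.799 -2.527 3.169
v 2.182 -2.555 4.305
v 0.557 -3.085 3.45
v 1.94 -3.113 4.586
v 0.596 -3.751 3.386
v 1.979 -3.779 4.522
v 0.898 -4.214 3.007
v 2.281 -4.242 4.143
v 1.322 -4.256 2.49
v 2.705 -4.284 3.626
v 1.67 -3.859 2.076
v 3.053 -3.887 3.212
v 0.696 -2.778 0.177
v 1.063 -2.273 0.364
v 1.517 -3.427 0.316
v 1.884 -2.922 0.503
v 1.396 -3.129 0.883
v 0.889 -2.729 0.797
v 1.691 -2.971 -0.117
v 1.184 -2.571 -0.203
v 1.678 -2.393 0.183
v 1.496 -2.49 0.801
v 1.084 -3.21 -0.121
v 0.902 -3.307 0.497
f 2 1 5
f 2 5 3
f 3 5 6
f 3 6 4
f 5 1 7
f 5 7 6
f 6 7 8
f 6 8 4
f 7 1 9
f 7 9 8
f 8 9 10
f 8 10 4
f 9 1 11
f 9 11 10
f 10 11 12
f 10 12 4
f 11 1 13
f 11 13 12
f 12 13 14
f 12 14 4
f 13 1 15
f 13 15 14
f 14 15 16
f 14 16 4
f 15 1 17
f 15 17 16
f 16 17 18
f 16 18 4
f 17 1 19
f 17 19 18
f 18 19 20
f 18 20 4
f 19 1 2
f 19 2 20
f 20 2 3
f 20 3 4
f 21 32 26
f 21 26 22
f 21 22 28
f 21 28 31
f 21 31 32
f 22 26 30
f 26 32 25
f 32 31 23
f 31 28 27
f 28 22 29
f 24 30 25
f 24 25 23
f 24 23 27
f 24 27 29
f 24 29 30
f 25 30 26
f 23 25 32
f 27 23 31
f 29 27 28
f 30 29 22



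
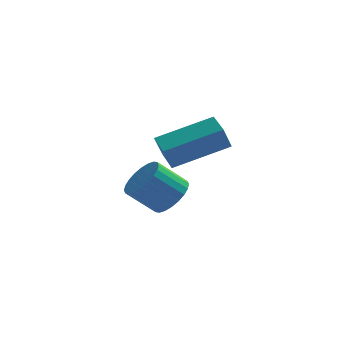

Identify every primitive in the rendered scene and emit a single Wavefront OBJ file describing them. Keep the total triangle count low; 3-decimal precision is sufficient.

v 1.816 -3.73 1.644
v 1.563 -4.03 2.476
v 1.523 -2.925 1.846
v 1.269 -3.226 2.678
v 3.611 -3.254 2.362
v 3.357 -3.555 3.194
v 3.317 -2.45 2.564
v 3.064 -2.75 3.396
v 1.733 -0.253 -1.254
v 2.264 -0.595 -0.732
v 1.299 -0.71 0.176
v 0.767 -0.367 -0.346
v 2.296 -0.285 -0.659
v 1.331 -0.4 0.249
v 2.242 0.03 -0.677
v 1.277 -0.085 0.231
v 2.11 0.302 -0.782
v 1.145 0.187 0.126
v 1.921 0.489 -0.96
v 0.956 0.374 -0.052
v 1.703 0.564 -1.182
v 0.738 0.449 -0.274
v 1.49 0.514 -1.415
v 0.525 0.399 -0.507
v 1.313 0.348 -1.624
v 0.348 0.233 -0.716
v 1.201 0.09 -1.776
v 0.236 -0.025 -0.868
v 1.169 -0.22 -1.849
v 0.204 -0.335 -0.941
v 1.223 -0.535 -1.831
v 0.258 -0.65 -0.923
v 1.355 -0.807 -1.726
v 0.39 -0.922 -0.818
v 1.544 -0.994 -1.548
v 0.579 -1.109 -0.64
v 1.762 -1.069 -1.326
v 0.797 -1.184 -0.418
v 1.975 -1.019 -1.093
v 1.01 -1.134 -0.185
v 2.152 -0.853 -0.884
v 1.187 -0.968 0.024
f 2 4 1
f 5 2 1
f 1 4 3
f 3 5 1
f 2 8 4
f 6 2 5
f 6 8 2
f 4 8 3
f 7 5 3
f 3 8 7
f 7 6 5
f 8 6 7
f 10 9 13
f 10 13 11
f 11 13 14
f 11 14 12
f 13 9 15
f 13 15 14
f 14 15 16
f 14 16 12
f 15 9 17
f 15 17 16
f 16 17 18
f 16 18 12
f 17 9 19
f 17 19 18
f 18 19 20
f 18 20 12
f 19 9 21
f 19 21 20
f 20 21 22
f 20 22 12
f 21 9 23
f 21 23 22
f 22 23 24
f 22 24 12
f 23 9 25
f 23 25 24
f 24 25 26
f 24 26 12
f 25 9 27
f 25 27 26
f 26 27 28
f 26 28 12
f 27 9 29
f 27 29 28
f 28 29 30
f 28 30 12
f 29 9 31
f 29 31 30
f 30 31 32
f 30 32 12
f 31 9 33
f 31 33 32
f 32 33 34
f 32 34 12
f 33 9 35
f 33 35 34
f 34 35 36
f 34 36 12
f 35 9 37
f 35 37 36
f 36 37 38
f 36 38 12
f 37 9 39
f 37 39 38
f 38 39 40
f 38 40 12
f 39 9 41
f 39 41 40
f 40 41 42
f 40 42 12
f 41 9 10
f 41 10 42
f 42 10 11
f 42 11 12



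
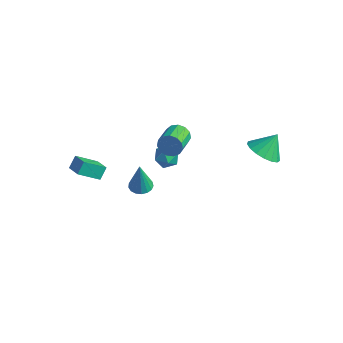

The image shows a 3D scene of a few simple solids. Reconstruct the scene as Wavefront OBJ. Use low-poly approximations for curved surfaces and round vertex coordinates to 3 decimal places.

v -3.709 -4.627 -1.166
v -3.754 -4.03 -0.522
v -4.688 -4.294 -1.543
v -4.733 -3.697 -0.898
v -2.987 -3.563 -2.102
v -3.032 -2.966 -1.457
v -3.966 -3.23 -2.478
v -4.011 -2.633 -1.834
v -0.627 0.488 0.531
v -0.386 0.816 1.173
v 0.188 -0.581 1.671
v -0.053 -0.908 1.029
v -0.785 0.68 1.25
v -0.211 -0.717 1.747
v -1.133 0.482 1.098
v -0.559 -0.914 1.596
v -1.321 0.287 0.766
v -0.747 -1.11 1.264
v -1.288 0.156 0.36
v -0.715 -1.241 0.858
v -1.046 0.13 0.008
v -0.472 -1.267 0.506
v -0.67 0.218 -0.178
v -0.096 -1.179 0.32
v -0.281 0.392 -0.139
v 0.293 -1.005 0.359
v -0.001 0.596 0.113
v 0.572 -0.8 0.611
v 0.079 0.767 0.498
v 0.653 -0.63 0.995
v -0.064 0.849 0.893
v 0.51 -0.548 1.391
v 3.697 2.818 -0.009
v 4.647 3.113 -0.478
v 3.983 3.702 1.129
v 4.301 3.464 -0.663
v 3.816 3.667 -0.699
v 3.304 3.675 -0.576
v 2.882 3.487 -0.324
v 2.647 3.146 0
v 2.652 2.729 0.323
v 2.896 2.333 0.569
v 3.324 2.048 0.682
v 3.837 1.939 0.638
v 4.318 2.032 0.445
v 4.657 2.304 0.148
v 4.775 2.694 -0.185
v -2.214 -0.971 -4.394
v -1.494 -0.852 -4.391
v -2.206 -1.069 -2.386
v -1.631 -0.532 -4.375
v -1.902 -0.311 -4.363
v -2.245 -0.242 -4.358
v -2.58 -0.34 -4.361
v -2.832 -0.582 -4.372
v -2.942 -0.914 -4.388
v -2.885 -1.258 -4.405
v -2.675 -1.537 -4.42
v -2.359 -1.685 -4.428
v -2.01 -1.671 -4.429
v -1.707 -1.496 -4.422
v -1.521 -1.2 -4.408
v -2.105 0.29 -1.705
v -1.592 0.908 -1.495
v -1.208 -0.148 -2.605
v -0.695 0.47 -2.395
v -0.843 -0.147 -1.859
v -1.397 0.124 -1.303
v -1.403 0.636 -2.797
v -1.957 0.907 -2.241
v -1.158 1.122 -2.17
v -0.812 0.638 -1.59
v -1.988 0.122 -2.51
v -1.642 -0.362 -1.93
f 2 4 1
f 5 2 1
f 1 4 3
f 3 5 1
f 2 8 4
f 6 2 5
f 6 8 2
f 4 8 3
f 7 5 3
f 3 8 7
f 7 6 5
f 8 6 7
f 10 9 13
f 10 13 11
f 11 13 14
f 11 14 12
f 13 9 15
f 13 15 14
f 14 15 16
f 14 16 12
f 15 9 17
f 15 17 16
f 16 17 18
f 16 18 12
f 17 9 19
f 17 19 18
f 18 19 20
f 18 20 12
f 19 9 21
f 19 21 20
f 20 21 22
f 20 22 12
f 21 9 23
f 21 23 22
f 22 23 24
f 22 24 12
f 23 9 25
f 23 25 24
f 24 25 26
f 24 26 12
f 25 9 27
f 25 27 26
f 26 27 28
f 26 28 12
f 27 9 29
f 27 29 28
f 28 29 30
f 28 30 12
f 29 9 31
f 29 31 30
f 30 31 32
f 30 32 12
f 31 9 10
f 31 10 32
f 32 10 11
f 32 11 12
f 34 33 36
f 34 36 35
f 36 33 37
f 36 37 35
f 37 33 38
f 37 38 35
f 38 33 39
f 38 39 35
f 39 33 40
f 39 40 35
f 40 33 41
f 40 41 35
f 41 33 42
f 41 42 35
f 42 33 43
f 42 43 35
f 43 33 44
f 43 44 35
f 44 33 45
f 44 45 35
f 45 33 46
f 45 46 35
f 46 33 47
f 46 47 35
f 47 33 34
f 47 34 35
f 49 48 51
f 49 51 50
f 51 48 52
f 51 52 50
f 52 48 53
f 52 53 50
f 53 48 54
f 53 54 50
f 54 48 55
f 54 55 50
f 55 48 56
f 55 56 50
f 56 48 57
f 56 57 50
f 57 48 58
f 57 58 50
f 58 48 59
f 58 59 50
f 59 48 60
f 59 60 50
f 60 48 61
f 60 61 50
f 61 48 62
f 61 62 50
f 62 48 49
f 62 49 50
f 63 74 68
f 63 68 64
f 63 64 70
f 63 70 73
f 63 73 74
f 64 68 72
f 68 74 67
f 74 73 65
f 73 70 69
f 70 64 71
f 66 72 67
f 66 67 65
f 66 65 69
f 66 69 71
f 66 71 72
f 67 72 68
f 65 67 74
f 69 65 73
f 71 69 70
f 72 71 64



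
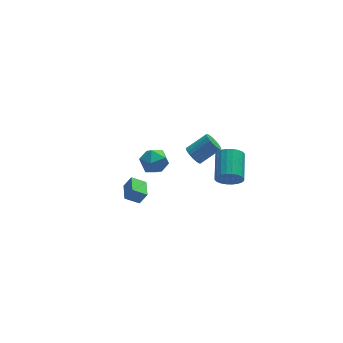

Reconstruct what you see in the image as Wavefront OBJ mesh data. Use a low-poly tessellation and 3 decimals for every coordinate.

v -4.13 -0.171 -2.335
v -3.668 -0.221 -1.564
v -3.897 1.015 -2.397
v -3.435 0.964 -1.626
v -3.285 -0.364 -2.854
v -2.823 -0.415 -2.083
v -3.052 0.821 -2.916
v -2.59 0.771 -2.145
v -1.909 4.366 -4.299
v -1.547 4.851 -3.505
v -1.073 3.049 -3.875
v -0.711 3.534 -3.081
v -1.678 3.287 -3.118
v -2.195 4.101 -3.38
v -0.425 3.799 -4
v -0.942 4.613 -4.262
v -0.63 4.501 -3.32
v -1.405 4.185 -2.774
v -1.215 3.715 -4.606
v -1.99 3.399 -4.06
v 0.85 -4.502 2.761
v 1.222 -4.847 3.417
v 1.723 -3.244 3.976
v 1.35 -2.898 3.319
v 1.463 -4.847 3.2
v 1.964 -3.243 3.759
v 1.611 -4.794 2.917
v 2.111 -3.191 3.476
v 1.642 -4.696 2.61
v 2.143 -3.093 3.168
v 1.553 -4.57 2.325
v 2.054 -2.966 2.884
v 1.357 -4.432 2.107
v 1.858 -2.829 2.666
v 1.083 -4.306 1.989
v 1.584 -2.702 2.547
v 0.774 -4.209 1.988
v 1.275 -2.606 2.546
v 0.477 -4.156 2.104
v 0.978 -2.553 2.663
v 0.236 -4.157 2.321
v 0.737 -2.553 2.88
v 0.089 -4.209 2.604
v 0.589 -2.606 3.163
v 0.057 -4.307 2.912
v 0.558 -2.704 3.47
v 0.146 -4.434 3.196
v 0.647 -2.83 3.755
v 0.342 -4.571 3.414
v 0.843 -2.968 3.973
v 0.616 -4.698 3.533
v 1.117 -3.094 4.091
v 0.925 -4.794 3.534
v 1.426 -3.191 4.092
v 0.213 0.625 -0.133
v 0.599 0.536 -0.673
v 1.874 0.687 0.213
v 1.487 0.775 0.753
v 0.565 0.812 -0.671
v 1.839 0.963 0.215
v 0.47 1.056 -0.576
v 1.744 1.207 0.31
v 0.33 1.226 -0.405
v 1.605 1.377 0.482
v 0.17 1.291 -0.186
v 1.445 1.442 0.7
v 0.018 1.241 0.042
v 1.293 1.392 0.928
v -0.101 1.085 0.239
v 1.174 1.236 1.126
v -0.166 0.849 0.372
v 1.109 1 1.259
v -0.165 0.574 0.418
v 1.11 0.725 1.305
v -0.099 0.308 0.368
v 1.176 0.459 1.255
v 0.021 0.097 0.232
v 1.296 0.247 1.118
v 0.174 -0.023 0.033
v 1.449 0.127 0.919
v 0.334 -0.031 -0.196
v 1.608 0.119 0.691
v 0.472 0.074 -0.413
v 1.747 0.225 0.473
v 0.566 0.275 -0.582
v 1.841 0.425 0.304
f 2 4 1
f 5 2 1
f 1 4 3
f 3 5 1
f 2 8 4
f 6 2 5
f 6 8 2
f 4 8 3
f 7 5 3
f 3 8 7
f 7 6 5
f 8 6 7
f 9 20 14
f 9 14 10
f 9 10 16
f 9 16 19
f 9 19 20
f 10 14 18
f 14 20 13
f 20 19 11
f 19 16 15
f 16 10 17
f 12 18 13
f 12 13 11
f 12 11 15
f 12 15 17
f 12 17 18
f 13 18 14
f 11 13 20
f 15 11 19
f 17 15 16
f 18 17 10
f 22 21 25
f 22 25 23
f 23 25 26
f 23 26 24
f 25 21 27
f 25 27 26
f 26 27 28
f 26 28 24
f 27 21 29
f 27 29 28
f 28 29 30
f 28 30 24
f 29 21 31
f 29 31 30
f 30 31 32
f 30 32 24
f 31 21 33
f 31 33 32
f 32 33 34
f 32 34 24
f 33 21 35
f 33 35 34
f 34 35 36
f 34 36 24
f 35 21 37
f 35 37 36
f 36 37 38
f 36 38 24
f 37 21 39
f 37 39 38
f 38 39 40
f 38 40 24
f 39 21 41
f 39 41 40
f 40 41 42
f 40 42 24
f 41 21 43
f 41 43 42
f 42 43 44
f 42 44 24
f 43 21 45
f 43 45 44
f 44 45 46
f 44 46 24
f 45 21 47
f 45 47 46
f 46 47 48
f 46 48 24
f 47 21 49
f 47 49 48
f 48 49 50
f 48 50 24
f 49 21 51
f 49 51 50
f 50 51 52
f 50 52 24
f 51 21 53
f 51 53 52
f 52 53 54
f 52 54 24
f 53 21 22
f 53 22 54
f 54 22 23
f 54 23 24
f 56 55 59
f 56 59 57
f 57 59 60
f 57 60 58
f 59 55 61
f 59 61 60
f 60 61 62
f 60 62 58
f 61 55 63
f 61 63 62
f 62 63 64
f 62 64 58
f 63 55 65
f 63 65 64
f 64 65 66
f 64 66 58
f 65 55 67
f 65 67 66
f 66 67 68
f 66 68 58
f 67 55 69
f 67 69 68
f 68 69 70
f 68 70 58
f 69 55 71
f 69 71 70
f 70 71 72
f 70 72 58
f 71 55 73
f 71 73 72
f 72 73 74
f 72 74 58
f 73 55 75
f 73 75 74
f 74 75 76
f 74 76 58
f 75 55 77
f 75 77 76
f 76 77 78
f 76 78 58
f 77 55 79
f 77 79 78
f 78 79 80
f 78 80 58
f 79 55 81
f 79 81 80
f 80 81 82
f 80 82 58
f 81 55 83
f 81 83 82
f 82 83 84
f 82 84 58
f 83 55 85
f 83 85 84
f 84 85 86
f 84 86 58
f 85 55 56
f 85 56 86
f 86 56 57
f 86 57 58



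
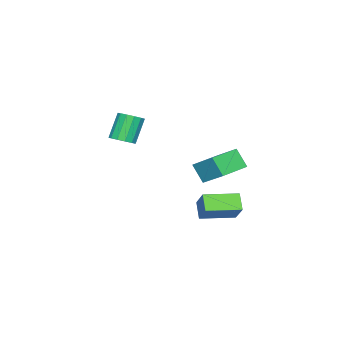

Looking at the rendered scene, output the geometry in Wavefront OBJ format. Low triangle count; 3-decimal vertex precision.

v 0.667 1.218 1.386
v 1.085 2.72 2.505
v 0.848 2.008 0.257
v 1.267 3.511 1.377
v 2.533 0.729 1.343
v 2.952 2.232 2.463
v 2.715 1.52 0.215
v 3.133 3.022 1.334
v 2.967 3.767 -1.817
v 2.279 3.193 -1.019
v 3.653 4.564 -0.652
v 2.965 3.99 0.146
v 4.415 2.27 -1.646
v 3.727 1.696 -0.848
v 5.101 3.067 -0.481
v 4.413 2.493 0.317
v 2.393 -4 2.004
v 3.025 -4.332 2.386
v 2.059 -4.312 3.999
v 1.427 -3.98 3.616
v 3.081 -3.88 2.414
v 2.115 -3.86 4.027
v 2.918 -3.466 2.312
v 1.952 -3.446 3.925
v 2.589 -3.221 2.112
v 1.623 -3.202 3.724
v 2.198 -3.224 1.877
v 1.231 -3.204 3.49
v 1.868 -3.473 1.683
v 0.902 -3.453 3.295
v 1.705 -3.889 1.59
v 0.739 -3.87 3.203
v 1.761 -4.341 1.629
v 0.795 -4.321 3.242
v 2.017 -4.684 1.787
v 1.051 -4.664 3.399
v 2.393 -4.81 2.013
v 1.427 -4.79 3.626
v 2.768 -4.679 2.237
v 1.802 -4.659 3.849
f 2 4 1
f 5 2 1
f 1 4 3
f 3 5 1
f 2 8 4
f 6 2 5
f 6 8 2
f 4 8 3
f 7 5 3
f 3 8 7
f 7 6 5
f 8 6 7
f 10 12 9
f 13 10 9
f 9 12 11
f 11 13 9
f 10 16 12
f 14 10 13
f 14 16 10
f 12 16 11
f 15 13 11
f 11 16 15
f 15 14 13
f 16 14 15
f 18 17 21
f 18 21 19
f 19 21 22
f 19 22 20
f 21 17 23
f 21 23 22
f 22 23 24
f 22 24 20
f 23 17 25
f 23 25 24
f 24 25 26
f 24 26 20
f 25 17 27
f 25 27 26
f 26 27 28
f 26 28 20
f 27 17 29
f 27 29 28
f 28 29 30
f 28 30 20
f 29 17 31
f 29 31 30
f 30 31 32
f 30 32 20
f 31 17 33
f 31 33 32
f 32 33 34
f 32 34 20
f 33 17 35
f 33 35 34
f 34 35 36
f 34 36 20
f 35 17 37
f 35 37 36
f 36 37 38
f 36 38 20
f 37 17 39
f 37 39 38
f 38 39 40
f 38 40 20
f 39 17 18
f 39 18 40
f 40 18 19
f 40 19 20



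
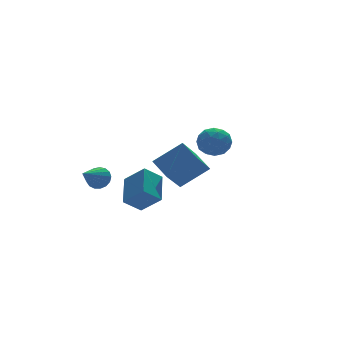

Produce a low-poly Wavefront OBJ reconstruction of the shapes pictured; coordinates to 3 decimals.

v -3.027 3.942 -1.257
v -2.587 3.958 -0.613
v -4.453 3.038 -0.263
v -2.78 4.277 -0.598
v -3.028 4.52 -0.733
v -3.277 4.631 -0.989
v -3.468 4.584 -1.306
v -3.558 4.39 -1.612
v -3.526 4.093 -1.837
v -3.38 3.762 -1.929
v -3.153 3.472 -1.866
v -2.897 3.29 -1.665
v -2.671 3.258 -1.37
v -2.526 3.382 -1.049
v -2.496 3.635 -0.776
v -3.079 -4.005 1.921
v -1.54 -4.436 3.09
v -3.235 -2.76 2.585
v -1.696 -3.19 3.754
v -1.784 -3.11 0.546
v -0.245 -3.54 1.715
v -1.94 -1.864 1.21
v -0.401 -2.295 2.379
v 3.462 2.024 0.517
v 3.943 1.334 1.166
v 1.957 1.686 1.274
v 2.438 0.996 1.923
v 2.628 2.037 2.019
v 3.558 2.245 1.551
v 2.342 0.775 0.889
v 3.272 0.983 0.421
v 3.251 0.562 1.395
v 3.427 1.342 2.094
v 2.473 1.678 0.346
v 2.649 2.458 1.045
v 3.835 1.708 0.775
v 2.065 1.312 1.665
v 2.177 1.923 1.722
v 2.459 1.518 2.103
v 3.608 2.244 1.002
v 3.891 1.839 1.383
v 3.118 2.252 1.885
v 2.009 1.181 1.057
v 2.292 0.776 1.438
v 3.441 1.502 0.337
v 3.723 1.097 0.718
v 2.782 0.768 0.555
v 3.711 0.849 1.291
v 2.826 0.651 1.736
v 2.769 0.521 1.128
v 3.316 0.643 0.853
v 3.814 1.308 1.702
v 2.93 1.109 2.147
v 3.041 1.721 2.204
v 3.588 1.843 1.929
v 3.407 0.854 1.837
v 2.97 1.911 0.293
v 2.086 1.712 0.738
v 2.312 1.177 0.511
v 2.859 1.299 0.236
v 3.074 2.369 0.704
v 2.189 2.171 1.149
v 2.584 2.377 1.587
v 3.131 2.499 1.312
v 2.493 2.166 0.603
v -2.279 0.051 -0.918
v -1.364 1.651 0.002
v -2.996 1.072 -1.982
v -2.081 2.673 -1.062
v -1.239 -0.073 -1.738
v -0.324 1.528 -0.818
v -1.956 0.949 -2.802
v -1.041 2.549 -1.882
f 2 1 4
f 2 4 3
f 4 1 5
f 4 5 3
f 5 1 6
f 5 6 3
f 6 1 7
f 6 7 3
f 7 1 8
f 7 8 3
f 8 1 9
f 8 9 3
f 9 1 10
f 9 10 3
f 10 1 11
f 10 11 3
f 11 1 12
f 11 12 3
f 12 1 13
f 12 13 3
f 13 1 14
f 13 14 3
f 14 1 15
f 14 15 3
f 15 1 2
f 15 2 3
f 17 19 16
f 20 17 16
f 16 19 18
f 18 20 16
f 17 23 19
f 21 17 20
f 21 23 17
f 19 23 18
f 22 20 18
f 18 23 22
f 22 21 20
f 23 21 22
f 24 61 40
f 61 35 64
f 40 64 29
f 61 64 40
f 24 40 36
f 40 29 41
f 36 41 25
f 40 41 36
f 24 36 45
f 36 25 46
f 45 46 31
f 36 46 45
f 24 45 57
f 45 31 60
f 57 60 34
f 45 60 57
f 24 57 61
f 57 34 65
f 61 65 35
f 57 65 61
f 25 41 52
f 41 29 55
f 52 55 33
f 41 55 52
f 29 64 42
f 64 35 63
f 42 63 28
f 64 63 42
f 35 65 62
f 65 34 58
f 62 58 26
f 65 58 62
f 34 60 59
f 60 31 47
f 59 47 30
f 60 47 59
f 31 46 51
f 46 25 48
f 51 48 32
f 46 48 51
f 27 53 39
f 53 33 54
f 39 54 28
f 53 54 39
f 27 39 37
f 39 28 38
f 37 38 26
f 39 38 37
f 27 37 44
f 37 26 43
f 44 43 30
f 37 43 44
f 27 44 49
f 44 30 50
f 49 50 32
f 44 50 49
f 27 49 53
f 49 32 56
f 53 56 33
f 49 56 53
f 28 54 42
f 54 33 55
f 42 55 29
f 54 55 42
f 26 38 62
f 38 28 63
f 62 63 35
f 38 63 62
f 30 43 59
f 43 26 58
f 59 58 34
f 43 58 59
f 32 50 51
f 50 30 47
f 51 47 31
f 50 47 51
f 33 56 52
f 56 32 48
f 52 48 25
f 56 48 52
f 67 69 66
f 70 67 66
f 66 69 68
f 68 70 66
f 67 73 69
f 71 67 70
f 71 73 67
f 69 73 68
f 72 70 68
f 68 73 72
f 72 71 70
f 73 71 72



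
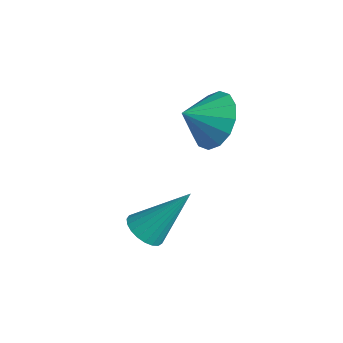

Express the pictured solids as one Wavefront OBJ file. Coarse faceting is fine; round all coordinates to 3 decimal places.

v 0.371 2.643 0.33
v 0.786 3.02 1.072
v 0.229 1.777 0.85
v 0.32 3.127 1.123
v -0.133 3.104 0.961
v -0.451 2.958 0.631
v -0.549 2.727 0.219
v -0.4 2.474 -0.162
v -0.045 2.266 -0.412
v 0.422 2.159 -0.462
v 0.875 2.182 -0.301
v 1.193 2.328 0.03
v 1.29 2.559 0.441
v 1.142 2.812 0.822
v 0.846 0.344 -2.748
v 1.379 0.434 -3.007
v 1.334 1.396 -1.372
v 1.243 0.621 -3.101
v 1.039 0.76 -3.135
v 0.801 0.826 -3.101
v 0.571 0.81 -3.007
v 0.388 0.713 -2.868
v 0.284 0.552 -2.708
v 0.278 0.355 -2.555
v 0.369 0.156 -2.435
v 0.544 -0.011 -2.37
v 0.77 -0.116 -2.37
v 1.009 -0.141 -2.435
v 1.22 -0.083 -2.554
v 1.367 0.049 -2.707
v 1.423 0.232 -2.867
f 2 1 4
f 2 4 3
f 4 1 5
f 4 5 3
f 5 1 6
f 5 6 3
f 6 1 7
f 6 7 3
f 7 1 8
f 7 8 3
f 8 1 9
f 8 9 3
f 9 1 10
f 9 10 3
f 10 1 11
f 10 11 3
f 11 1 12
f 11 12 3
f 12 1 13
f 12 13 3
f 13 1 14
f 13 14 3
f 14 1 2
f 14 2 3
f 16 15 18
f 16 18 17
f 18 15 19
f 18 19 17
f 19 15 20
f 19 20 17
f 20 15 21
f 20 21 17
f 21 15 22
f 21 22 17
f 22 15 23
f 22 23 17
f 23 15 24
f 23 24 17
f 24 15 25
f 24 25 17
f 25 15 26
f 25 26 17
f 26 15 27
f 26 27 17
f 27 15 28
f 27 28 17
f 28 15 29
f 28 29 17
f 29 15 30
f 29 30 17
f 30 15 31
f 30 31 17
f 31 15 16
f 31 16 17



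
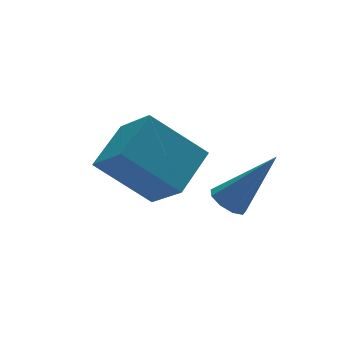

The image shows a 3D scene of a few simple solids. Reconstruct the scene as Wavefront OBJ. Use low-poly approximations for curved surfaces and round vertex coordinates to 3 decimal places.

v -0.821 -1.414 4.305
v 0.309 -0.639 4.916
v -1.069 -0.325 3.381
v 0.061 0.45 3.991
v 0.379 -2.19 3.069
v 1.509 -1.415 3.679
v 0.131 -1.101 2.144
v 1.261 -0.326 2.755
v 1.167 -3.031 3.02
v 1.545 -3.223 2.703
v 2.193 -3.449 4.5
v 1.602 -2.87 2.763
v 1.455 -2.592 2.944
v 1.173 -2.519 3.16
v 0.888 -2.686 3.31
v 0.734 -3.013 3.325
v 0.782 -3.349 3.196
v 1.01 -3.536 2.985
v 1.311 -3.486 2.79
f 2 4 1
f 5 2 1
f 1 4 3
f 3 5 1
f 2 8 4
f 6 2 5
f 6 8 2
f 4 8 3
f 7 5 3
f 3 8 7
f 7 6 5
f 8 6 7
f 10 9 12
f 10 12 11
f 12 9 13
f 12 13 11
f 13 9 14
f 13 14 11
f 14 9 15
f 14 15 11
f 15 9 16
f 15 16 11
f 16 9 17
f 16 17 11
f 17 9 18
f 17 18 11
f 18 9 19
f 18 19 11
f 19 9 10
f 19 10 11



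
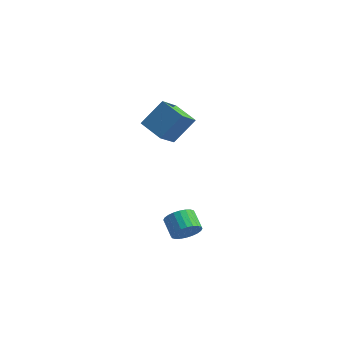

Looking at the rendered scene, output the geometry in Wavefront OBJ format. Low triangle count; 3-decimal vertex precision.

v 1.82 -2.925 -2.279
v 2.244 -3.009 -1.618
v 1.445 -2.499 -1.04
v 1.02 -2.415 -1.701
v 2.345 -2.736 -1.72
v 1.546 -2.226 -1.142
v 2.365 -2.491 -1.907
v 1.566 -1.982 -1.329
v 2.303 -2.313 -2.15
v 1.504 -1.804 -1.572
v 2.167 -2.228 -2.414
v 1.367 -1.718 -1.835
v 1.978 -2.249 -2.656
v 1.179 -1.739 -2.078
v 1.765 -2.373 -2.841
v 0.966 -1.863 -2.263
v 1.56 -2.581 -2.941
v 0.761 -2.071 -2.363
v 1.395 -2.841 -2.94
v 0.596 -2.331 -2.362
v 1.294 -3.114 -2.838
v 0.495 -2.604 -2.26
v 1.274 -3.358 -2.651
v 0.475 -2.849 -2.073
v 1.336 -3.536 -2.408
v 0.537 -3.027 -1.83
v 1.473 -3.622 -2.145
v 0.673 -3.112 -1.566
v 1.661 -3.601 -1.902
v 0.862 -3.091 -1.324
v 1.874 -3.477 -1.717
v 1.075 -2.967 -1.139
v 2.079 -3.269 -1.617
v 1.28 -2.759 -1.039
v -4.803 2.499 0.469
v -4.149 3.507 1.848
v -4.786 3.681 -0.404
v -4.133 4.69 0.976
v -3.327 2.15 0.024
v -2.674 3.159 1.404
v -3.311 3.333 -0.848
v -2.657 4.341 0.531
f 2 1 5
f 2 5 3
f 3 5 6
f 3 6 4
f 5 1 7
f 5 7 6
f 6 7 8
f 6 8 4
f 7 1 9
f 7 9 8
f 8 9 10
f 8 10 4
f 9 1 11
f 9 11 10
f 10 11 12
f 10 12 4
f 11 1 13
f 11 13 12
f 12 13 14
f 12 14 4
f 13 1 15
f 13 15 14
f 14 15 16
f 14 16 4
f 15 1 17
f 15 17 16
f 16 17 18
f 16 18 4
f 17 1 19
f 17 19 18
f 18 19 20
f 18 20 4
f 19 1 21
f 19 21 20
f 20 21 22
f 20 22 4
f 21 1 23
f 21 23 22
f 22 23 24
f 22 24 4
f 23 1 25
f 23 25 24
f 24 25 26
f 24 26 4
f 25 1 27
f 25 27 26
f 26 27 28
f 26 28 4
f 27 1 29
f 27 29 28
f 28 29 30
f 28 30 4
f 29 1 31
f 29 31 30
f 30 31 32
f 30 32 4
f 31 1 33
f 31 33 32
f 32 33 34
f 32 34 4
f 33 1 2
f 33 2 34
f 34 2 3
f 34 3 4
f 36 38 35
f 39 36 35
f 35 38 37
f 37 39 35
f 36 42 38
f 40 36 39
f 40 42 36
f 38 42 37
f 41 39 37
f 37 42 41
f 41 40 39
f 42 40 41



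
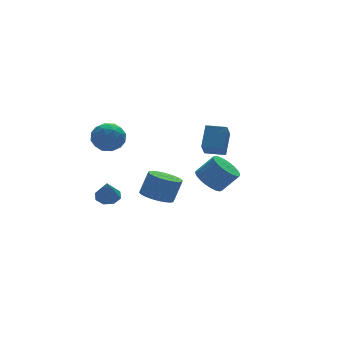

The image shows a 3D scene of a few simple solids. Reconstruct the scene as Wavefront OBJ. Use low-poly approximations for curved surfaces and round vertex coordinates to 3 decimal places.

v -2.824 2.584 1.664
v -2.256 1.777 1.625
v -4.124 1.663 1.795
v -3.556 0.856 1.756
v -3.52 1.447 2.547
v -2.716 2.016 2.466
v -3.664 1.424 0.954
v -2.86 1.993 0.873
v -2.775 1.059 1.186
v -2.686 1.074 2.17
v -3.694 2.366 1.25
v -3.605 2.381 2.234
v -2.425 2.261 1.633
v -3.955 1.179 1.787
v -3.933 1.526 2.252
v -3.599 1.051 2.229
v -2.696 2.402 2.127
v -2.362 1.927 2.104
v -3.105 1.734 2.646
v -4.018 1.513 1.316
v -3.684 1.038 1.293
v -2.781 2.389 1.191
v -2.447 1.914 1.168
v -3.275 1.706 0.774
v -2.397 1.365 1.352
v -3.161 0.824 1.429
v -3.225 1.158 0.958
v -2.752 1.492 0.91
v -2.345 1.373 1.93
v -3.109 0.832 2.007
v -3.088 1.18 2.472
v -2.615 1.514 2.425
v -2.65 0.952 1.672
v -3.271 2.608 1.413
v -4.035 2.067 1.49
v -3.765 1.926 0.995
v -3.292 2.26 0.948
v -3.219 2.616 1.991
v -3.983 2.075 2.068
v -3.628 1.948 2.51
v -3.155 2.282 2.462
v -3.73 2.488 1.748
v 2.987 2.649 -3.405
v 3.743 2.785 -3.997
v 4.669 2.468 -2.887
v 3.913 2.331 -2.295
v 3.695 3.134 -3.857
v 4.621 2.817 -2.747
v 3.539 3.408 -3.648
v 4.465 3.091 -2.538
v 3.299 3.567 -3.403
v 4.225 3.25 -2.292
v 3.011 3.586 -3.158
v 3.937 3.269 -2.047
v 2.72 3.462 -2.95
v 3.646 3.145 -1.84
v 2.469 3.215 -2.812
v 3.395 2.898 -1.701
v 2.297 2.881 -2.764
v 3.223 2.564 -1.653
v 2.231 2.512 -2.813
v 3.157 2.195 -1.703
v 2.279 2.163 -2.953
v 3.205 1.846 -1.843
v 2.435 1.889 -3.162
v 3.361 1.572 -2.052
v 2.675 1.73 -3.408
v 3.601 1.413 -2.297
v 2.963 1.711 -3.653
v 3.889 1.394 -2.542
v 3.254 1.835 -3.86
v 4.18 1.518 -2.75
v 3.505 2.082 -3.999
v 4.431 1.765 -2.888
v 3.677 2.416 -4.047
v 4.603 2.099 -2.936
v -2.557 3.501 -3.735
v -2.002 3.034 -3.822
v -2.823 2.939 -2.425
v -1.842 3.514 -3.584
v -2.101 3.986 -3.434
v -2.626 4.174 -3.46
v -3.111 3.968 -3.647
v -3.271 3.488 -3.886
v -3.012 3.016 -4.036
v -2.487 2.828 -4.009
v 0.172 3.267 -4.315
v 1.025 2.887 -4.645
v 1.62 3.032 -3.276
v 0.768 3.413 -2.945
v 1.08 3.264 -4.709
v 1.676 3.409 -3.34
v 0.998 3.641 -4.713
v 1.593 3.786 -3.344
v 0.79 3.961 -4.657
v 1.385 4.107 -3.288
v 0.488 4.176 -4.548
v 1.083 4.322 -3.179
v 0.138 4.253 -4.404
v 0.733 4.398 -3.035
v -0.207 4.179 -4.246
v 0.388 4.324 -2.877
v -0.494 3.967 -4.099
v 0.101 4.112 -2.73
v -0.68 3.648 -3.984
v -0.085 3.793 -2.615
v -0.736 3.271 -3.92
v -0.14 3.416 -2.551
v -0.653 2.894 -3.916
v -0.058 3.039 -2.547
v -0.445 2.573 -3.972
v 0.15 2.719 -2.603
v -0.143 2.358 -4.081
v 0.452 2.504 -2.712
v 0.207 2.282 -4.225
v 0.802 2.427 -2.856
v 0.552 2.356 -4.383
v 1.147 2.501 -3.014
v 0.839 2.568 -4.53
v 1.434 2.713 -3.161
v 0.92 -1.221 1.062
v 0.404 -1.953 2.003
v 1.549 -0.37 2.069
v 1.032 -1.103 3.01
v 1.828 -1.877 1.05
v 1.311 -2.61 1.991
v 2.456 -1.027 2.057
v 1.94 -1.759 2.998
f 1 38 17
f 38 12 41
f 17 41 6
f 38 41 17
f 1 17 13
f 17 6 18
f 13 18 2
f 17 18 13
f 1 13 22
f 13 2 23
f 22 23 8
f 13 23 22
f 1 22 34
f 22 8 37
f 34 37 11
f 22 37 34
f 1 34 38
f 34 11 42
f 38 42 12
f 34 42 38
f 2 18 29
f 18 6 32
f 29 32 10
f 18 32 29
f 6 41 19
f 41 12 40
f 19 40 5
f 41 40 19
f 12 42 39
f 42 11 35
f 39 35 3
f 42 35 39
f 11 37 36
f 37 8 24
f 36 24 7
f 37 24 36
f 8 23 28
f 23 2 25
f 28 25 9
f 23 25 28
f 4 30 16
f 30 10 31
f 16 31 5
f 30 31 16
f 4 16 14
f 16 5 15
f 14 15 3
f 16 15 14
f 4 14 21
f 14 3 20
f 21 20 7
f 14 20 21
f 4 21 26
f 21 7 27
f 26 27 9
f 21 27 26
f 4 26 30
f 26 9 33
f 30 33 10
f 26 33 30
f 5 31 19
f 31 10 32
f 19 32 6
f 31 32 19
f 3 15 39
f 15 5 40
f 39 40 12
f 15 40 39
f 7 20 36
f 20 3 35
f 36 35 11
f 20 35 36
f 9 27 28
f 27 7 24
f 28 24 8
f 27 24 28
f 10 33 29
f 33 9 25
f 29 25 2
f 33 25 29
f 44 43 47
f 44 47 45
f 45 47 48
f 45 48 46
f 47 43 49
f 47 49 48
f 48 49 50
f 48 50 46
f 49 43 51
f 49 51 50
f 50 51 52
f 50 52 46
f 51 43 53
f 51 53 52
f 52 53 54
f 52 54 46
f 53 43 55
f 53 55 54
f 54 55 56
f 54 56 46
f 55 43 57
f 55 57 56
f 56 57 58
f 56 58 46
f 57 43 59
f 57 59 58
f 58 59 60
f 58 60 46
f 59 43 61
f 59 61 60
f 60 61 62
f 60 62 46
f 61 43 63
f 61 63 62
f 62 63 64
f 62 64 46
f 63 43 65
f 63 65 64
f 64 65 66
f 64 66 46
f 65 43 67
f 65 67 66
f 66 67 68
f 66 68 46
f 67 43 69
f 67 69 68
f 68 69 70
f 68 70 46
f 69 43 71
f 69 71 70
f 70 71 72
f 70 72 46
f 71 43 73
f 71 73 72
f 72 73 74
f 72 74 46
f 73 43 75
f 73 75 74
f 74 75 76
f 74 76 46
f 75 43 44
f 75 44 76
f 76 44 45
f 76 45 46
f 78 77 80
f 78 80 79
f 80 77 81
f 80 81 79
f 81 77 82
f 81 82 79
f 82 77 83
f 82 83 79
f 83 77 84
f 83 84 79
f 84 77 85
f 84 85 79
f 85 77 86
f 85 86 79
f 86 77 78
f 86 78 79
f 88 87 91
f 88 91 89
f 89 91 92
f 89 92 90
f 91 87 93
f 91 93 92
f 92 93 94
f 92 94 90
f 93 87 95
f 93 95 94
f 94 95 96
f 94 96 90
f 95 87 97
f 95 97 96
f 96 97 98
f 96 98 90
f 97 87 99
f 97 99 98
f 98 99 100
f 98 100 90
f 99 87 101
f 99 101 100
f 100 101 102
f 100 102 90
f 101 87 103
f 101 103 102
f 102 103 104
f 102 104 90
f 103 87 105
f 103 105 104
f 104 105 106
f 104 106 90
f 105 87 107
f 105 107 106
f 106 107 108
f 106 108 90
f 107 87 109
f 107 109 108
f 108 109 110
f 108 110 90
f 109 87 111
f 109 111 110
f 110 111 112
f 110 112 90
f 111 87 113
f 111 113 112
f 112 113 114
f 112 114 90
f 113 87 115
f 113 115 114
f 114 115 116
f 114 116 90
f 115 87 117
f 115 117 116
f 116 117 118
f 116 118 90
f 117 87 119
f 117 119 118
f 118 119 120
f 118 120 90
f 119 87 88
f 119 88 120
f 120 88 89
f 120 89 90
f 122 124 121
f 125 122 121
f 121 124 123
f 123 125 121
f 122 128 124
f 126 122 125
f 126 128 122
f 124 128 123
f 127 125 123
f 123 128 127
f 127 126 125
f 128 126 127



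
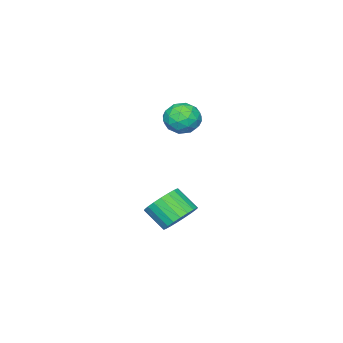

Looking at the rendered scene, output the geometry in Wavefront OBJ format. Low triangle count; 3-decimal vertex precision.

v 0.074 3.46 -2.981
v 0.803 2.961 -3.62
v 0.875 1.781 -2.617
v 0.146 2.28 -1.979
v 1.069 3.208 -3.349
v 1.141 2.028 -2.346
v 1.163 3.499 -3.014
v 1.235 2.319 -2.011
v 1.069 3.782 -2.673
v 1.14 2.603 -1.67
v 0.802 4.01 -2.386
v 0.874 2.831 -1.383
v 0.41 4.143 -2.202
v 0.482 2.964 -1.199
v -0.04 4.158 -2.152
v 0.031 2.978 -1.149
v -0.471 4.052 -2.246
v -0.399 2.872 -1.243
v -0.807 3.843 -2.467
v -0.735 2.664 -1.464
v -0.991 3.569 -2.777
v -0.919 2.389 -1.774
v -0.991 3.275 -3.123
v -0.919 2.095 -2.12
v -0.806 3.013 -3.444
v -0.735 1.834 -2.441
v -0.47 2.829 -3.685
v -0.398 1.649 -2.682
v -0.039 2.754 -3.804
v 0.033 1.574 -2.801
v 0.411 2.8 -3.781
v 0.483 1.621 -2.778
v -1.263 3.705 3.393
v -0.446 3.43 2.83
v -1.294 2.19 4.09
v -0.477 1.915 3.527
v -0.373 2.61 4.28
v -0.354 3.546 3.85
v -1.386 2.074 3.07
v -1.367 3.01 2.64
v -0.522 2.422 2.63
v 0.105 2.753 3.379
v -1.845 2.867 3.541
v -1.218 3.198 4.29
v -0.852 3.7 3.051
v -0.888 1.92 3.869
v -0.827 2.328 4.312
v -0.346 2.166 3.981
v -0.798 3.769 3.65
v -0.317 3.607 3.319
v -0.274 3.125 4.171
v -1.423 2.013 3.601
v -0.942 1.851 3.27
v -1.394 3.454 2.939
v -0.913 3.292 2.608
v -1.466 2.495 2.749
v -0.416 2.946 2.602
v -0.434 2.056 3.012
v -0.969 2.149 2.743
v -0.957 2.699 2.49
v -0.047 3.14 3.042
v -0.066 2.25 3.451
v -0.005 2.659 3.894
v 0.007 3.209 3.641
v -0.092 2.548 2.925
v -1.674 3.37 3.469
v -1.693 2.48 3.878
v -1.747 2.411 3.279
v -1.735 2.961 3.026
v -1.306 3.564 3.908
v -1.324 2.674 4.318
v -0.783 2.921 4.43
v -0.771 3.471 4.177
v -1.648 3.072 3.995
f 2 1 5
f 2 5 3
f 3 5 6
f 3 6 4
f 5 1 7
f 5 7 6
f 6 7 8
f 6 8 4
f 7 1 9
f 7 9 8
f 8 9 10
f 8 10 4
f 9 1 11
f 9 11 10
f 10 11 12
f 10 12 4
f 11 1 13
f 11 13 12
f 12 13 14
f 12 14 4
f 13 1 15
f 13 15 14
f 14 15 16
f 14 16 4
f 15 1 17
f 15 17 16
f 16 17 18
f 16 18 4
f 17 1 19
f 17 19 18
f 18 19 20
f 18 20 4
f 19 1 21
f 19 21 20
f 20 21 22
f 20 22 4
f 21 1 23
f 21 23 22
f 22 23 24
f 22 24 4
f 23 1 25
f 23 25 24
f 24 25 26
f 24 26 4
f 25 1 27
f 25 27 26
f 26 27 28
f 26 28 4
f 27 1 29
f 27 29 28
f 28 29 30
f 28 30 4
f 29 1 31
f 29 31 30
f 30 31 32
f 30 32 4
f 31 1 2
f 31 2 32
f 32 2 3
f 32 3 4
f 33 70 49
f 70 44 73
f 49 73 38
f 70 73 49
f 33 49 45
f 49 38 50
f 45 50 34
f 49 50 45
f 33 45 54
f 45 34 55
f 54 55 40
f 45 55 54
f 33 54 66
f 54 40 69
f 66 69 43
f 54 69 66
f 33 66 70
f 66 43 74
f 70 74 44
f 66 74 70
f 34 50 61
f 50 38 64
f 61 64 42
f 50 64 61
f 38 73 51
f 73 44 72
f 51 72 37
f 73 72 51
f 44 74 71
f 74 43 67
f 71 67 35
f 74 67 71
f 43 69 68
f 69 40 56
f 68 56 39
f 69 56 68
f 40 55 60
f 55 34 57
f 60 57 41
f 55 57 60
f 36 62 48
f 62 42 63
f 48 63 37
f 62 63 48
f 36 48 46
f 48 37 47
f 46 47 35
f 48 47 46
f 36 46 53
f 46 35 52
f 53 52 39
f 46 52 53
f 36 53 58
f 53 39 59
f 58 59 41
f 53 59 58
f 36 58 62
f 58 41 65
f 62 65 42
f 58 65 62
f 37 63 51
f 63 42 64
f 51 64 38
f 63 64 51
f 35 47 71
f 47 37 72
f 71 72 44
f 47 72 71
f 39 52 68
f 52 35 67
f 68 67 43
f 52 67 68
f 41 59 60
f 59 39 56
f 60 56 40
f 59 56 60
f 42 65 61
f 65 41 57
f 61 57 34
f 65 57 61

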